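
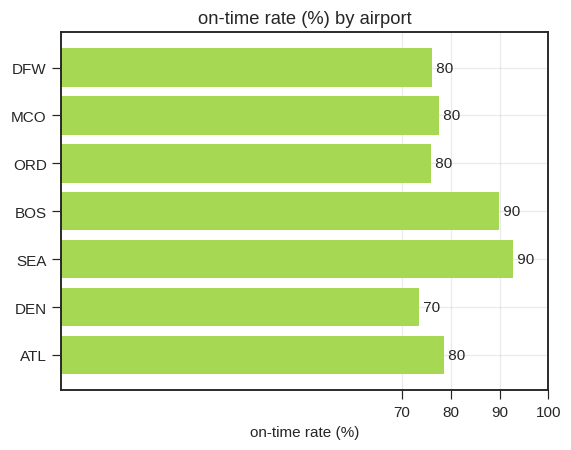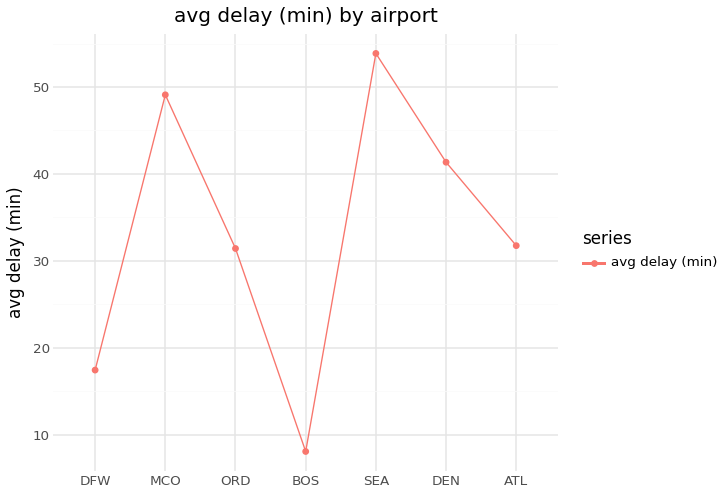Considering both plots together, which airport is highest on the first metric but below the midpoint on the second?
Chart 2 median avg delay (min) ≈ 30; below-median airports: DFW, ORD, BOS. Among those, BOS has the highest on-time rate (%) (≈ 90).

BOS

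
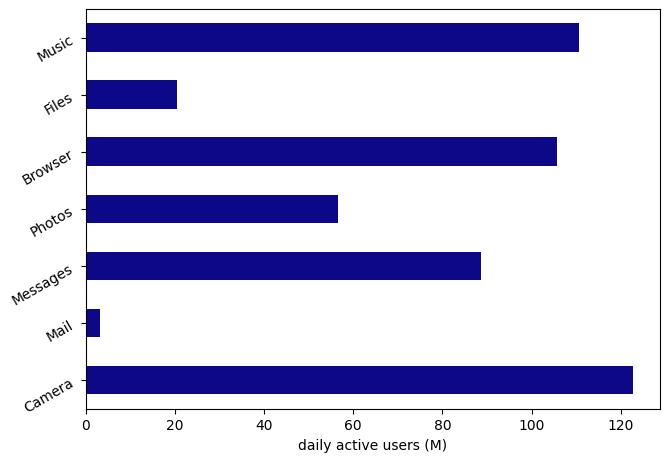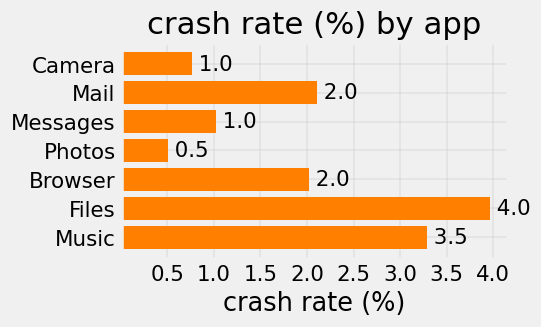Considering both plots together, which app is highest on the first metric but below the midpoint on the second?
Camera

Chart 2 median crash rate (%) ≈ 2; below-median apps: Camera, Messages, Photos. Among those, Camera has the highest daily active users (M) (≈ 120).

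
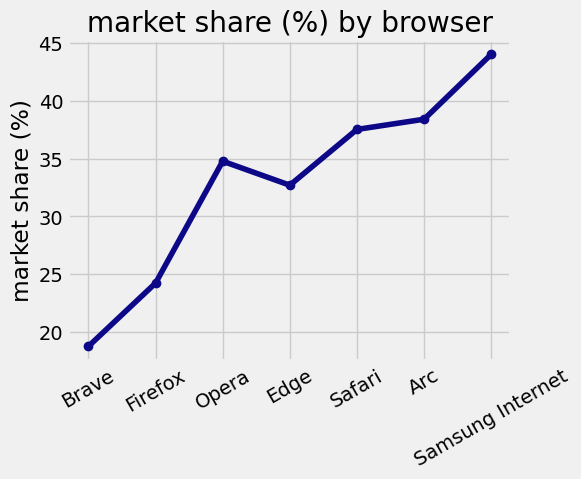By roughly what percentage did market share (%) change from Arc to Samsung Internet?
Arc ≈ 40, Samsung Internet ≈ 45; (45 − 40) / 40 ≈ +12.5%.

≈ +12.5%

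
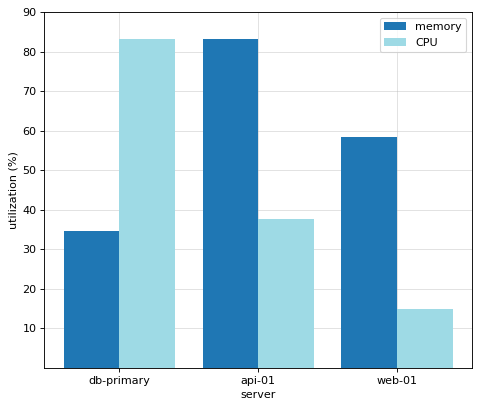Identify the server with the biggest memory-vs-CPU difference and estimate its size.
db-primary, ≈ 50 %

db-primary: memory ≈ 30, CPU ≈ 80 → gap ≈ 50. Next-largest (api-01) is only ≈ 40.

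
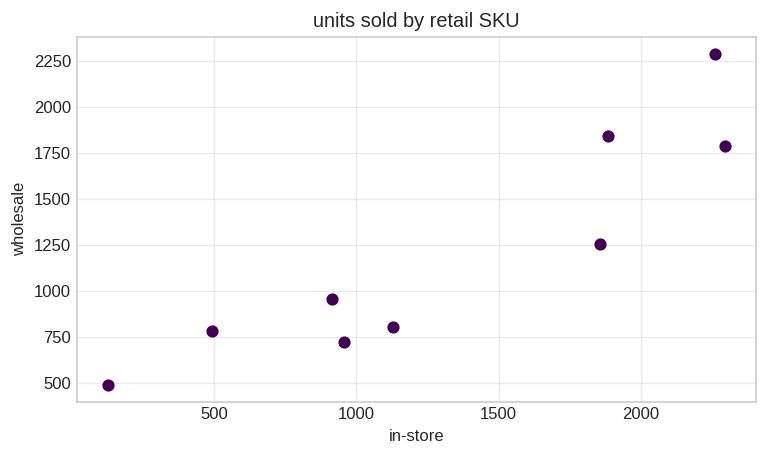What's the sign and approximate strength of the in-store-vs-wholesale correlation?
positive, strong

Points are positively correlated; strong (|r| ≈ 0.9).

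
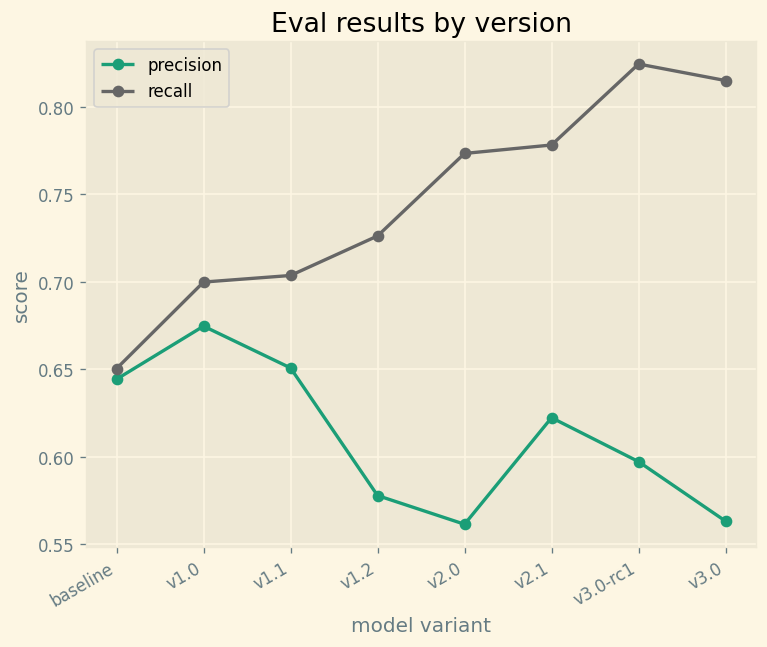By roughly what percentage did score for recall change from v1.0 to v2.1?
v1.0 ≈ 0.70, v2.1 ≈ 0.80; (0.80 − 0.70) / 0.70 ≈ +14.3%.

≈ +14.3%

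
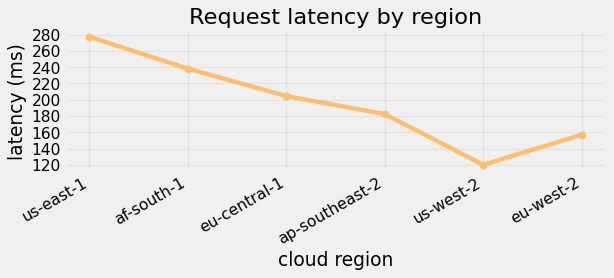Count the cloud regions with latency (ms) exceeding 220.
Above 220: us-east-1, af-south-1.

2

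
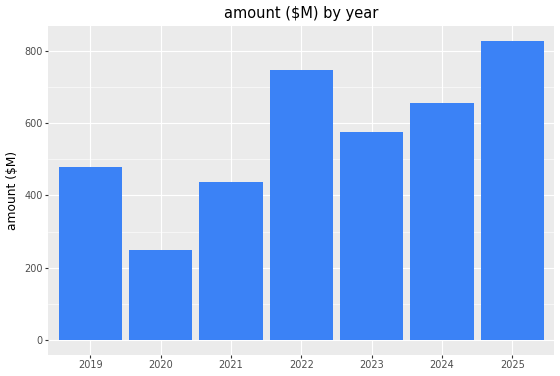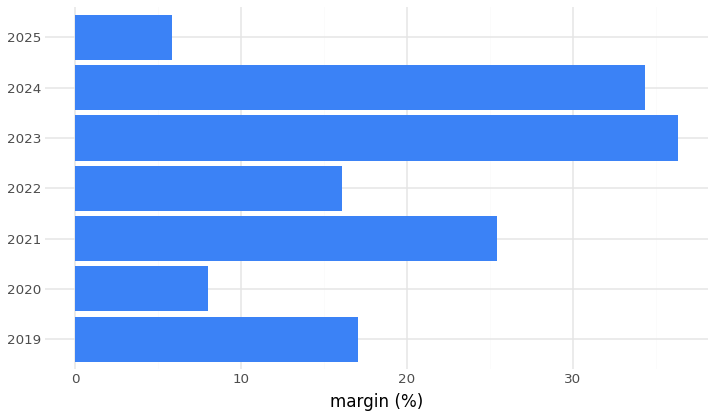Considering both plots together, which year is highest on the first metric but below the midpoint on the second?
2025

Chart 2 median margin (%) ≈ 15; below-median years: 2020, 2022, 2025. Among those, 2025 has the highest amount ($M) (≈ 800).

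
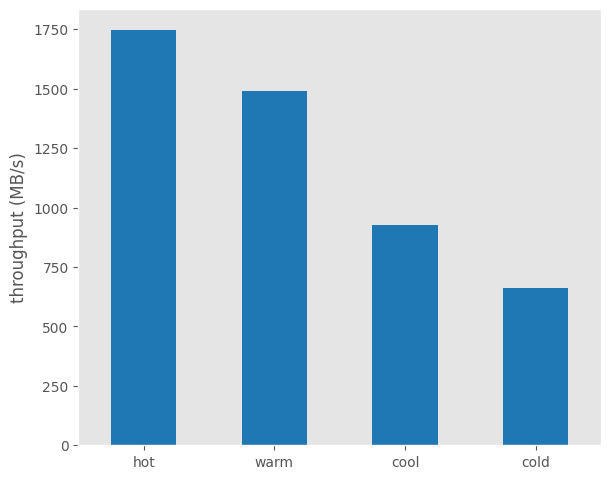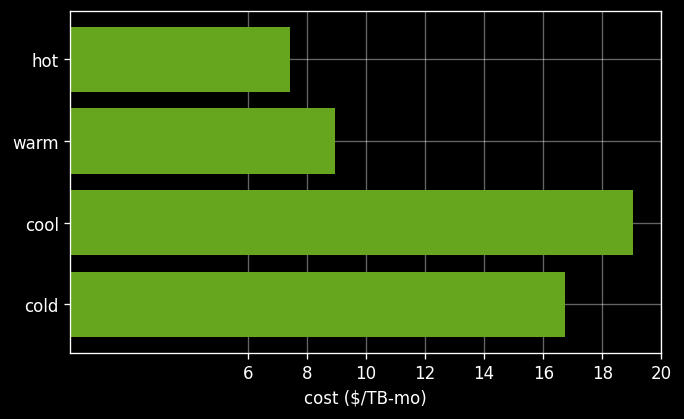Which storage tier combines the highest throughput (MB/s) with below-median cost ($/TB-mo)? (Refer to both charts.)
Chart 2 median cost ($/TB-mo) ≈ 12; below-median storage tiers: hot, warm. Among those, hot has the highest throughput (MB/s) (≈ 1800).

hot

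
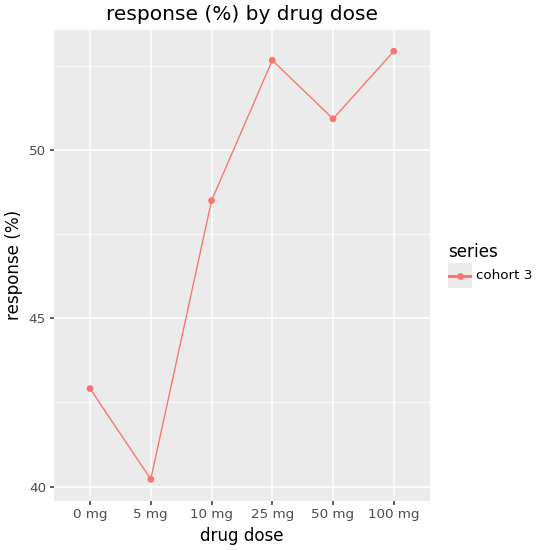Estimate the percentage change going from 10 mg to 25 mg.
10 mg ≈ 48, 25 mg ≈ 52; (52 − 48) / 48 ≈ +8.3%.

≈ +8.3%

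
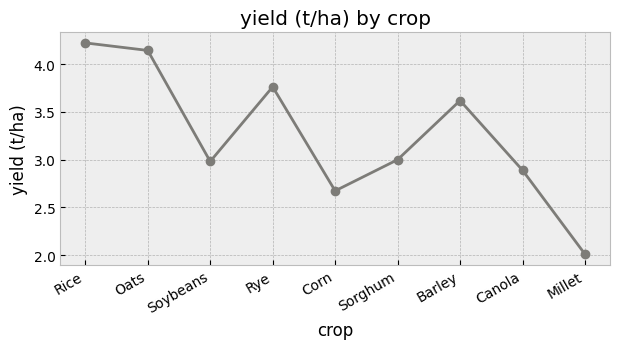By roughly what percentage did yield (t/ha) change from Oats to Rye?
≈ -9.5%

Oats ≈ 4.2, Rye ≈ 3.8; (3.8 − 4.2) / 4.2 ≈ -9.5%.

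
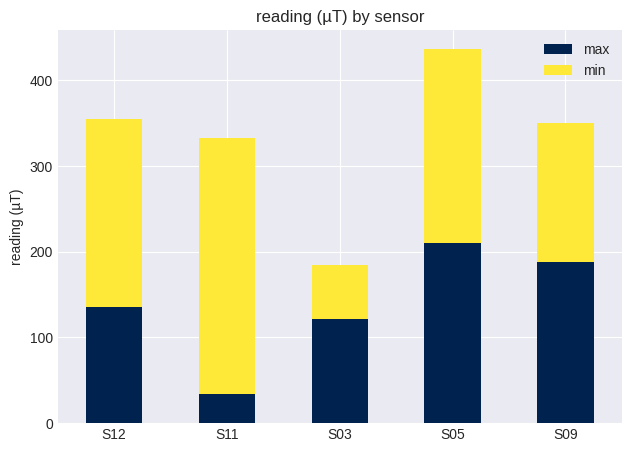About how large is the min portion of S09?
min top ≈ 350, bottom ≈ 200; segment ≈ 150.

≈ 150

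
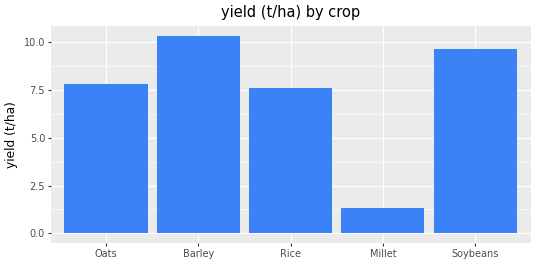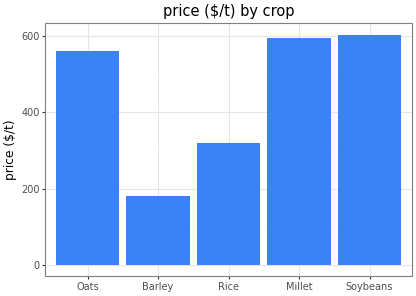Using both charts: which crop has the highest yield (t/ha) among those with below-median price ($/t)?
Chart 2 median price ($/t) ≈ 600; below-median crops: Barley, Rice. Among those, Barley has the highest yield (t/ha) (≈ 10).

Barley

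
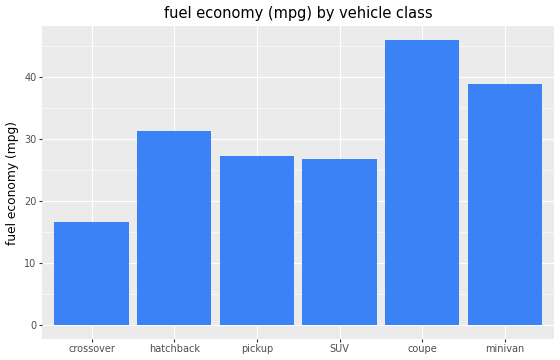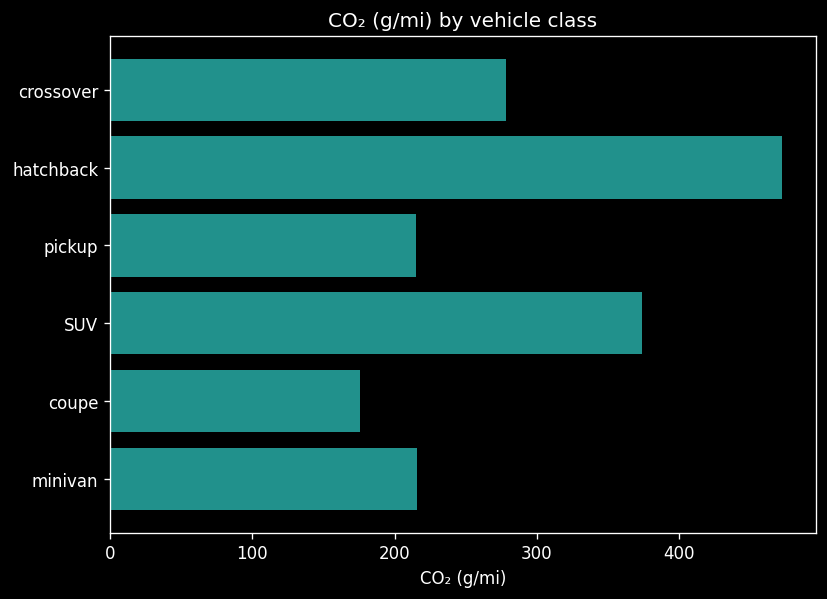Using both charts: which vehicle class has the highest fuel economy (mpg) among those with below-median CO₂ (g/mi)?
coupe

Chart 2 median CO₂ (g/mi) ≈ 250; below-median vehicle classes: pickup, coupe, minivan. Among those, coupe has the highest fuel economy (mpg) (≈ 45).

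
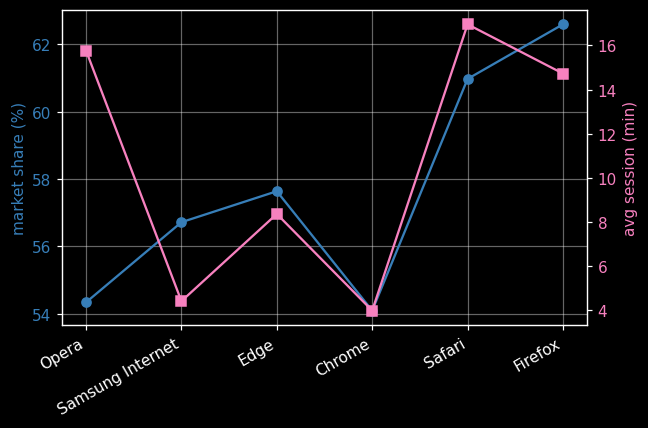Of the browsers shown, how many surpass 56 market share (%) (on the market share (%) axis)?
4

Above 56: Samsung Internet, Edge, Safari, Firefox.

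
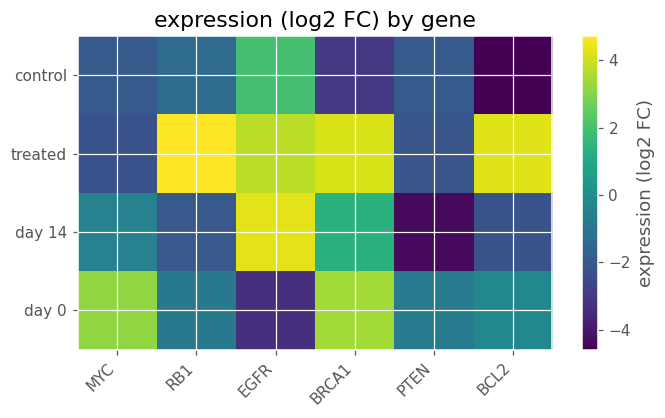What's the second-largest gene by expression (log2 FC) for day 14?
BRCA1

Top 3 for day 14: EGFR ≈ 4, BRCA1 ≈ 1, MYC ≈ 0.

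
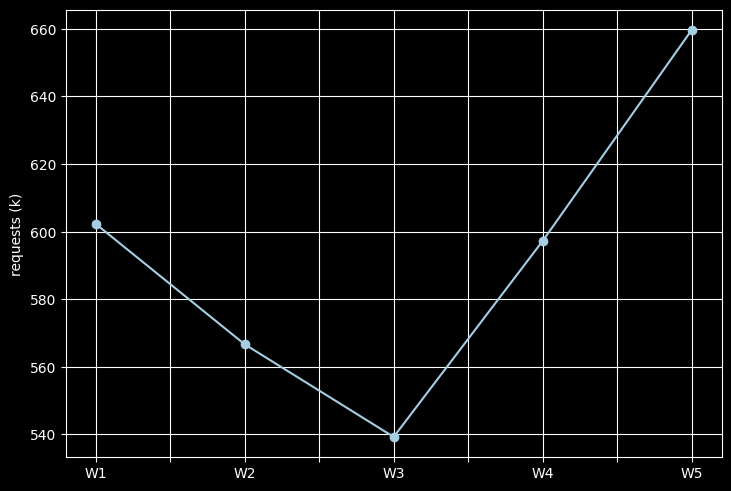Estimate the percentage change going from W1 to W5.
W1 ≈ 600, W5 ≈ 660; (660 − 600) / 600 ≈ +10%.

≈ +10%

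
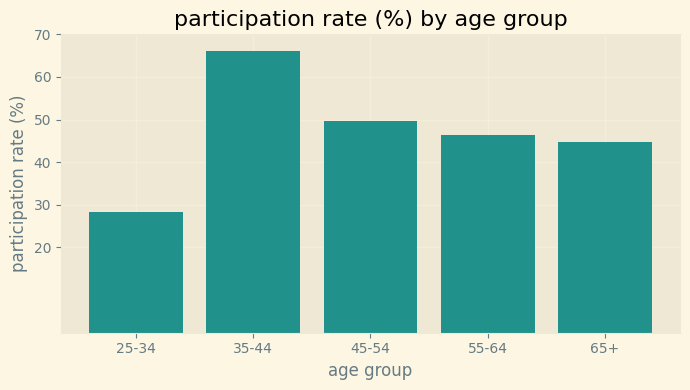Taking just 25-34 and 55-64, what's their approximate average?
(30 + 50) / 2 ≈ 40.

≈ 40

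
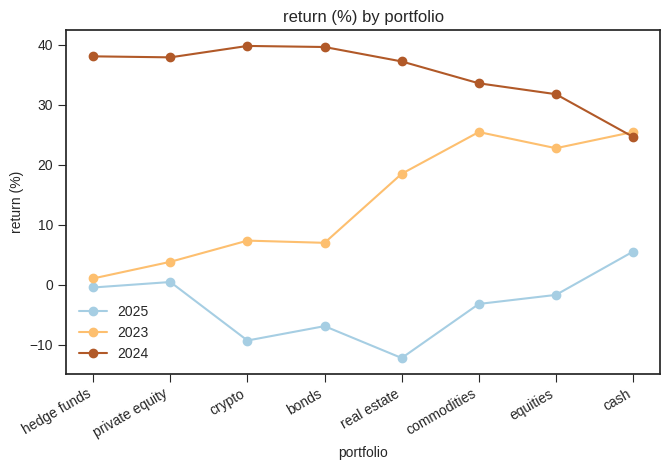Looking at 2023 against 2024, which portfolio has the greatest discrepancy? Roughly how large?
hedge funds, ≈ 40 %

hedge funds: 2023 ≈ 0, 2024 ≈ 40 → gap ≈ 40. Next-largest (private equity) is only ≈ 35.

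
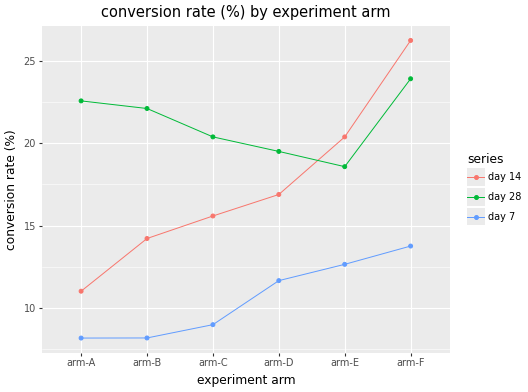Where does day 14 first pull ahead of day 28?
arm-D: day 14 ≈ 16 vs day 28 ≈ 20 (not yet); arm-E: day 14 ≈ 20 vs day 28 ≈ 18 (first crossover).

arm-E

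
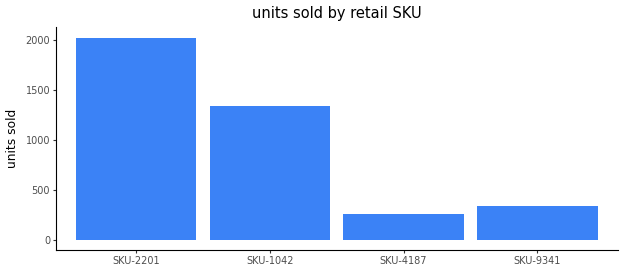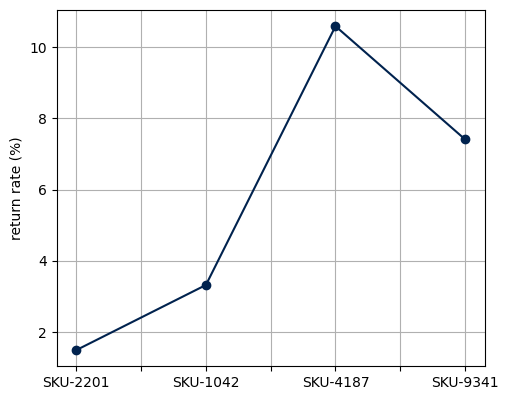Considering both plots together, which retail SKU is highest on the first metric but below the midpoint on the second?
SKU-2201

Chart 2 median return rate (%) ≈ 5; below-median retail SKUs: SKU-2201, SKU-1042. Among those, SKU-2201 has the highest units sold (≈ 2000).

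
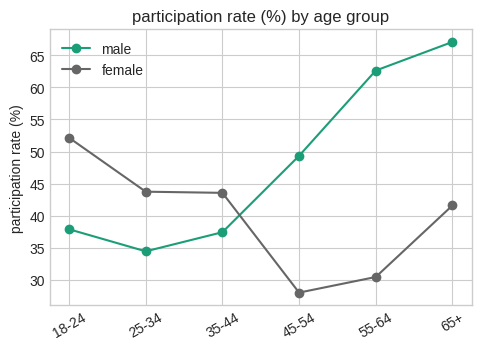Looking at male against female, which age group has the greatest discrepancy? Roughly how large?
55-64: male ≈ 65, female ≈ 30 → gap ≈ 35. Next-largest (65+) is only ≈ 25.

55-64, ≈ 35 %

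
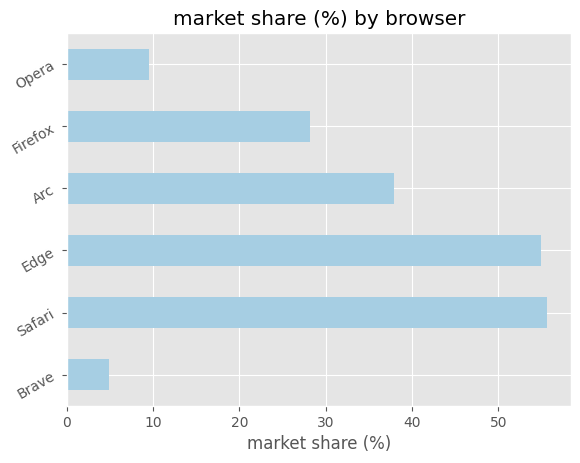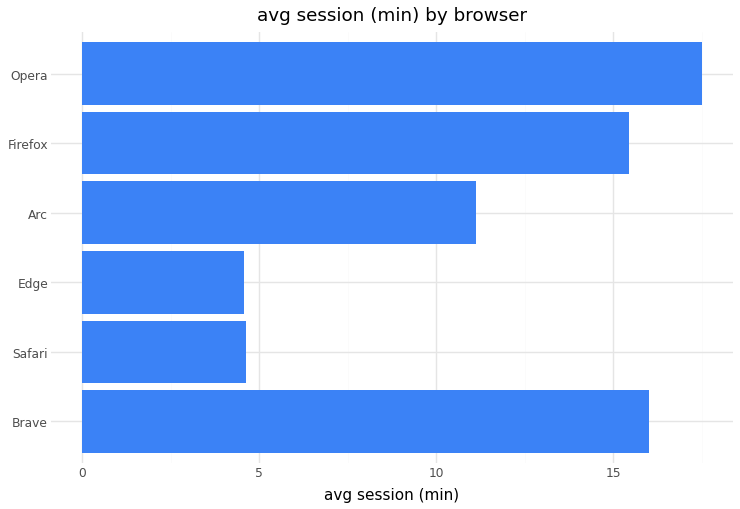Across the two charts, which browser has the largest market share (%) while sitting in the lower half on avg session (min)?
Chart 2 median avg session (min) ≈ 14; below-median browsers: Safari, Edge, Arc. Among those, Safari has the highest market share (%) (≈ 60).

Safari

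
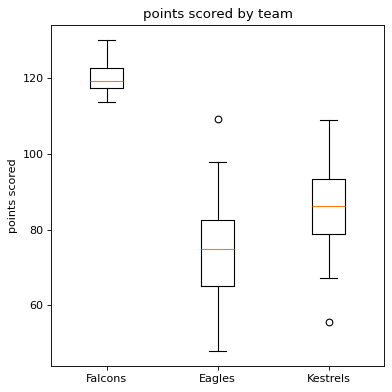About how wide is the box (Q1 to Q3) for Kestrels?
≈ 15

Q3 ≈ 95, Q1 ≈ 80; IQR ≈ 15.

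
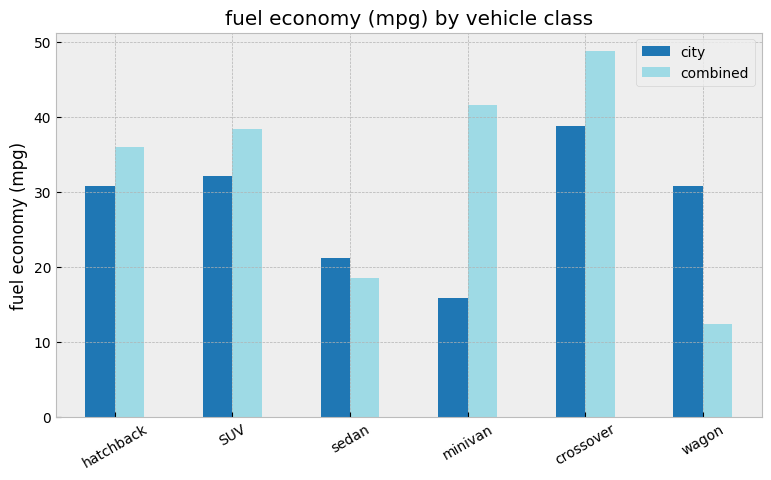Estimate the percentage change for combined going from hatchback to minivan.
hatchback ≈ 35, minivan ≈ 40; (40 − 35) / 35 ≈ +14.3%.

≈ +14.3%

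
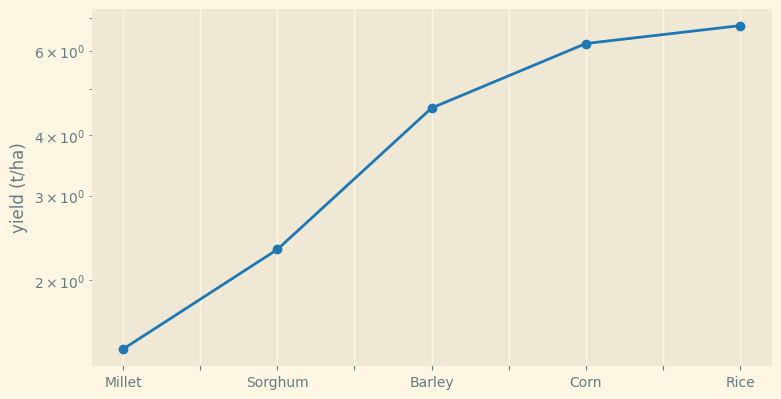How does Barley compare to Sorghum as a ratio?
Barley ≈ 4.5, Sorghum ≈ 2.5; 4.5/2.5 ≈ 1.8.

≈ 1.8×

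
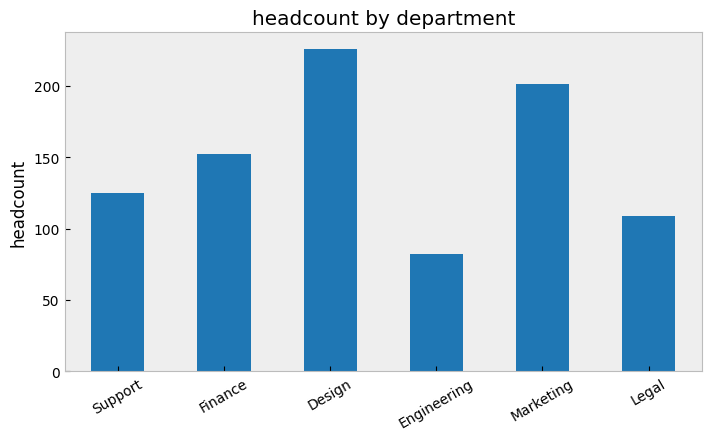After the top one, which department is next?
Top 3: Design ≈ 220, Marketing ≈ 200, Finance ≈ 160.

Marketing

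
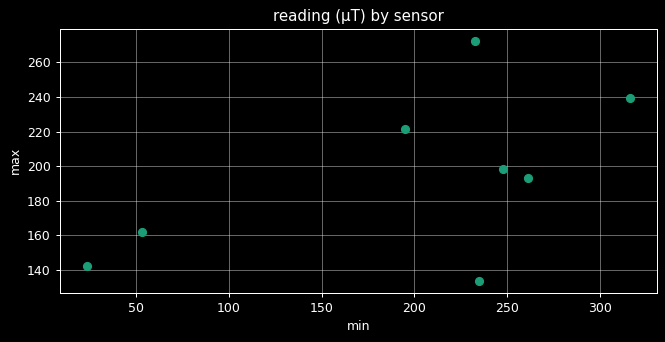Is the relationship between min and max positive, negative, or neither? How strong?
Points are positively correlated; moderate (|r| ≈ 0.6).

positive, moderate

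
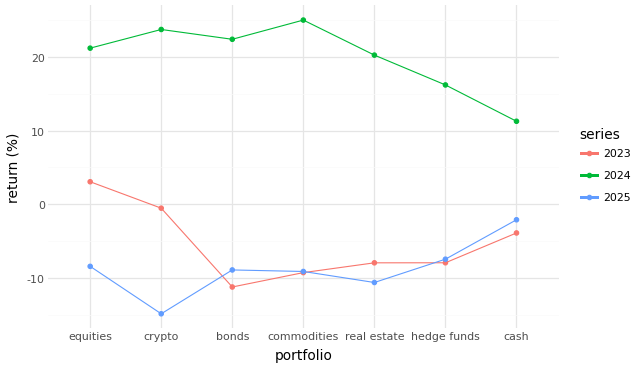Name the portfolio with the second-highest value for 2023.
crypto

Top 3 for 2023: equities ≈ 5, crypto ≈ 0, cash ≈ -5.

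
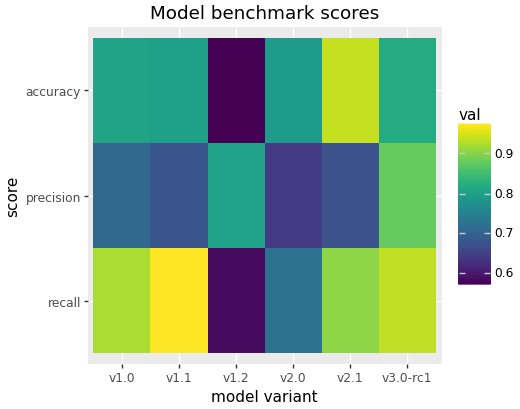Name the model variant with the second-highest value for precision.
Top 3 for precision: v3.0-rc1 ≈ 0.90, v1.2 ≈ 0.80, v1.0 ≈ 0.70.

v1.2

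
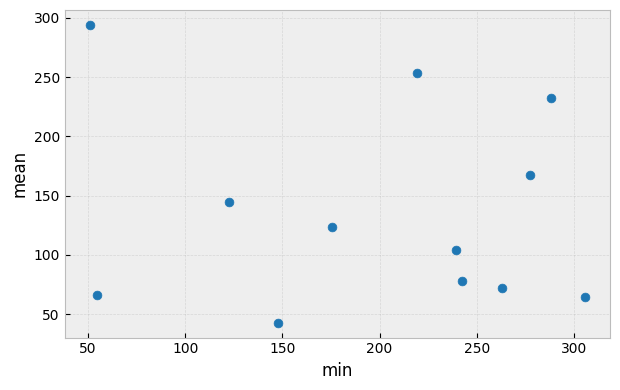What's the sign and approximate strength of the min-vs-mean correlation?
Points are roughly uncorrelated; weak (|r| ≈ 0.1).

no clear correlation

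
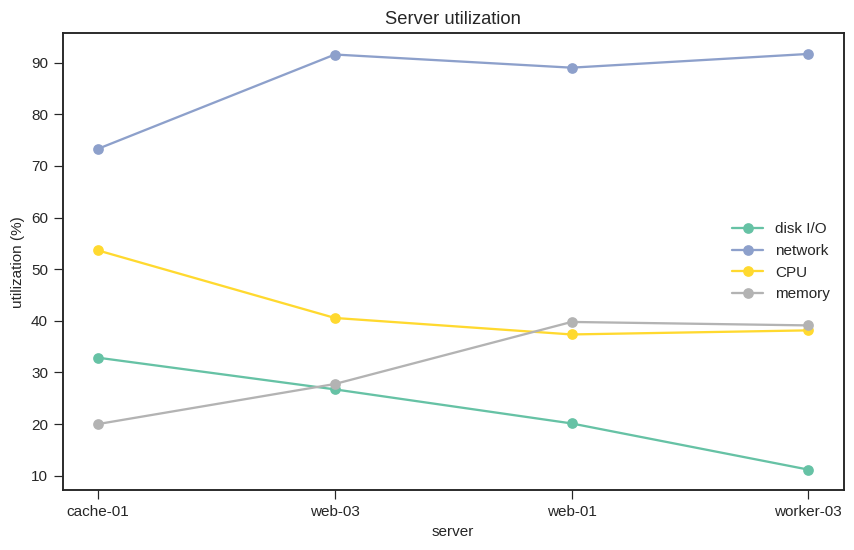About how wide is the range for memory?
≈ 20

Max web-01 ≈ 40, min cache-01 ≈ 20; range ≈ 20.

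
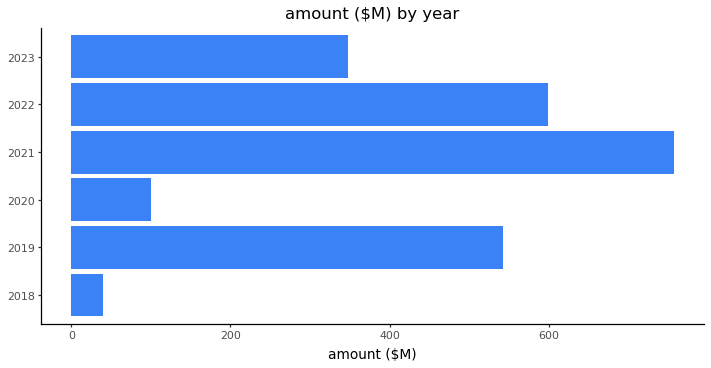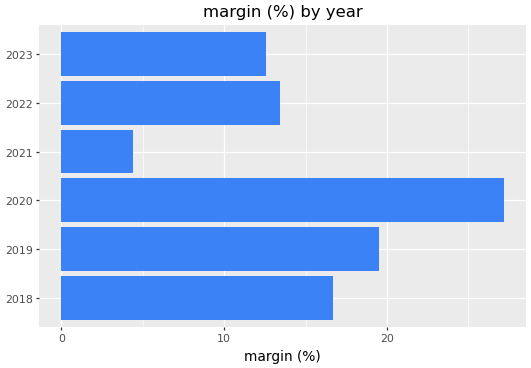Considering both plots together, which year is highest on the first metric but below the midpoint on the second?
2021

Chart 2 median margin (%) ≈ 15; below-median years: 2021, 2022, 2023. Among those, 2021 has the highest amount ($M) (≈ 800).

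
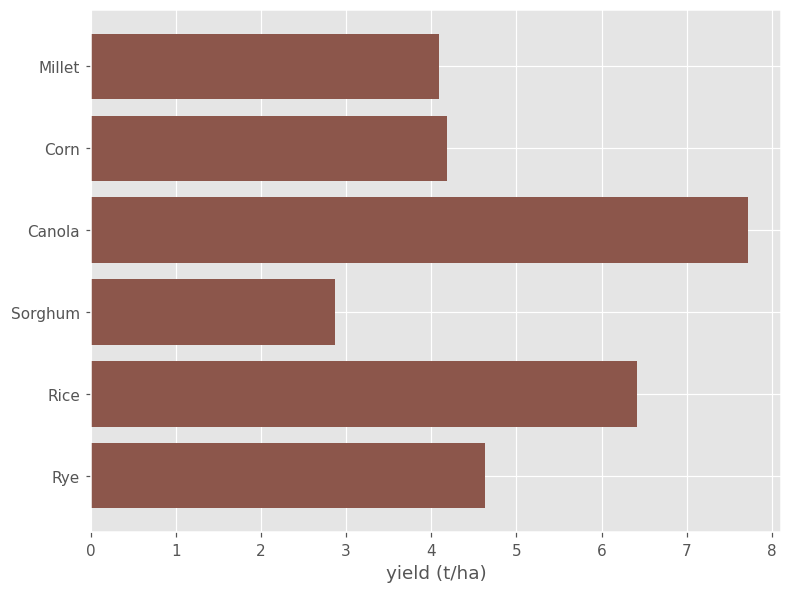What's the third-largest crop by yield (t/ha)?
Top 4: Canola ≈ 8, Rice ≈ 6, Rye ≈ 5, Corn ≈ 4.

Rye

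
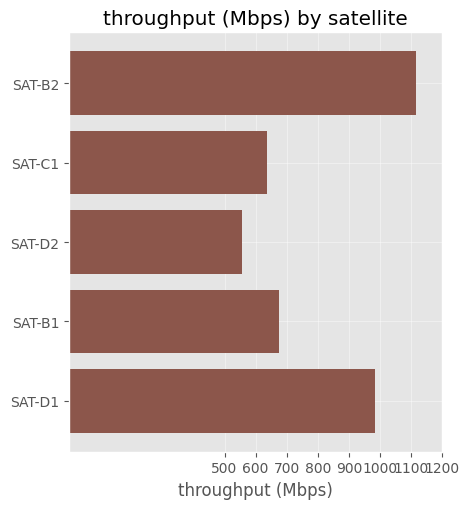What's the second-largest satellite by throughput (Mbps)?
Top 3: SAT-B2 ≈ 1100, SAT-D1 ≈ 1000, SAT-B1 ≈ 700.

SAT-D1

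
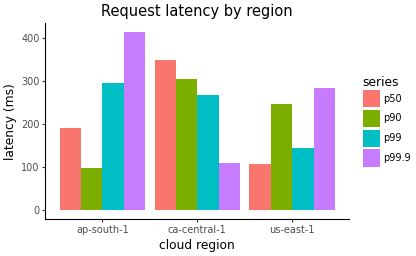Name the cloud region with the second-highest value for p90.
Top 3 for p90: ca-central-1 ≈ 300, us-east-1 ≈ 250, ap-south-1 ≈ 100.

us-east-1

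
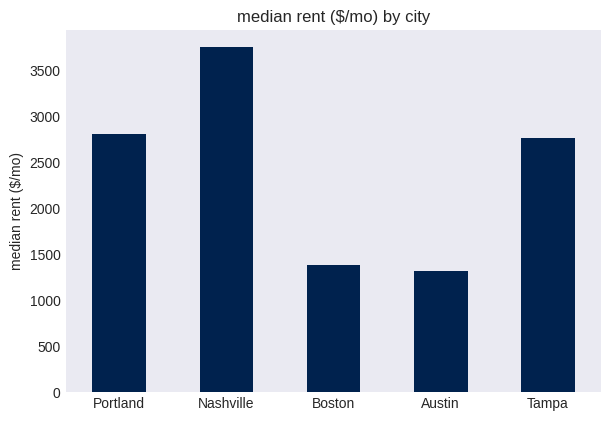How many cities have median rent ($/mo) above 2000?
Above 2000: Portland, Nashville, Tampa.

3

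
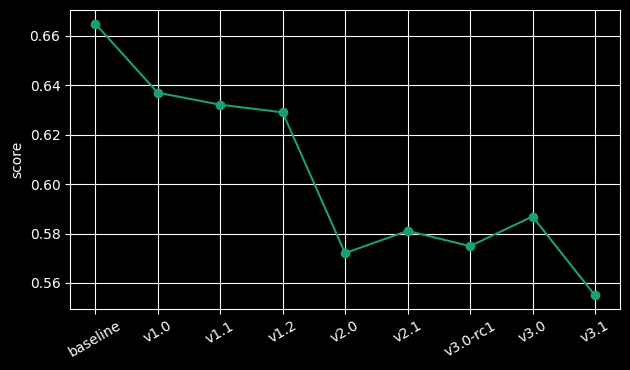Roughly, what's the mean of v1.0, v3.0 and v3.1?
≈ 0.59

(0.64 + 0.59 + 0.55) / 3 ≈ 0.59.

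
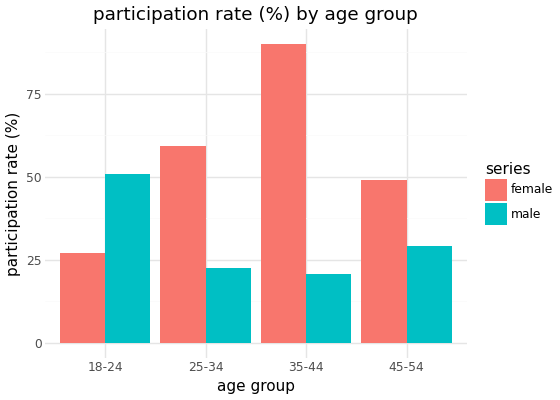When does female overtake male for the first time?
18-24: female ≈ 30 vs male ≈ 50 (not yet); 25-34: female ≈ 60 vs male ≈ 20 (first crossover).

25-34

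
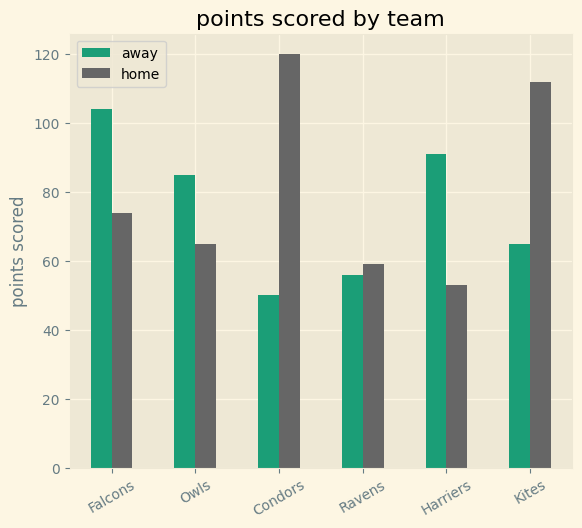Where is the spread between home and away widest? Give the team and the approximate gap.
Condors: home ≈ 120, away ≈ 50 → gap ≈ 70. Next-largest (Kites) is only ≈ 50.

Condors, ≈ 70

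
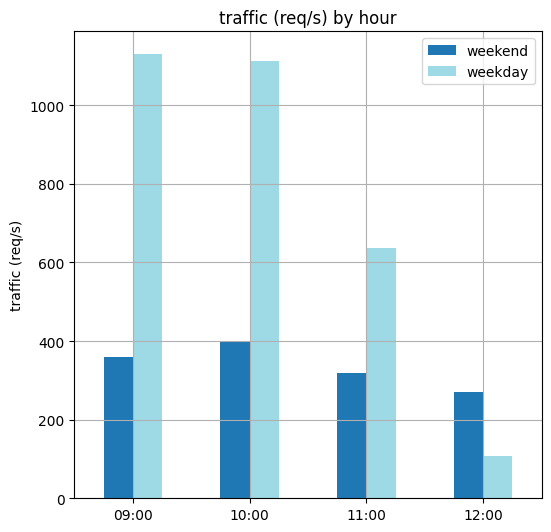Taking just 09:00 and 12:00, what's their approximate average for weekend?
(400 + 300) / 2 ≈ 350.

≈ 350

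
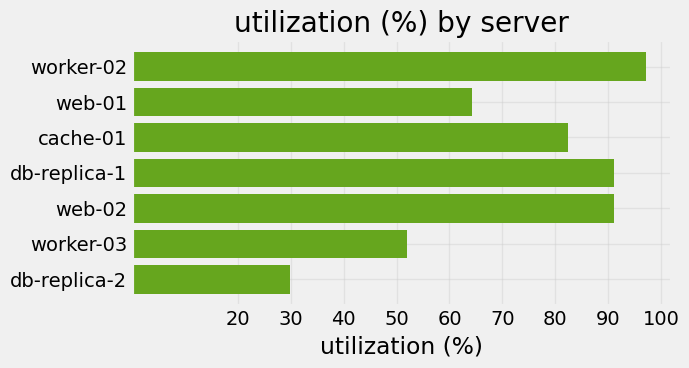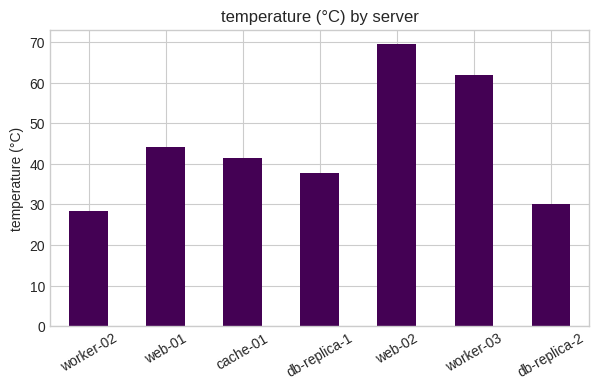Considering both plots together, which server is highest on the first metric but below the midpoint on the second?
Chart 2 median temperature (°C) ≈ 40; below-median servers: worker-02, db-replica-1, db-replica-2. Among those, worker-02 has the highest utilization (%) (≈ 100).

worker-02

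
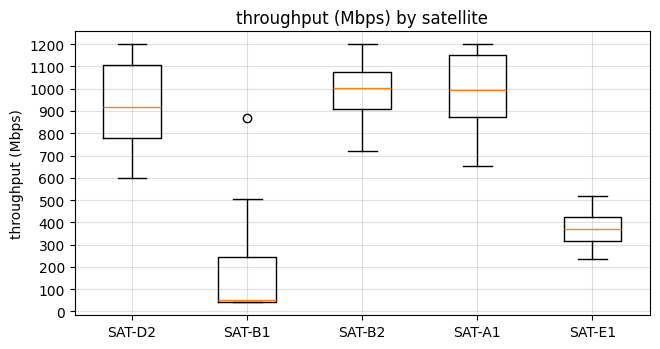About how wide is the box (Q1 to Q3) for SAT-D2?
Q3 ≈ 1100, Q1 ≈ 800; IQR ≈ 300.

≈ 300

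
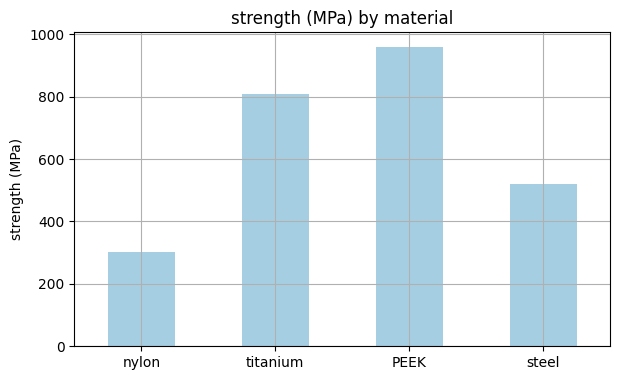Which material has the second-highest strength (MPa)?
titanium

Top 3: PEEK ≈ 1000, titanium ≈ 800, steel ≈ 500.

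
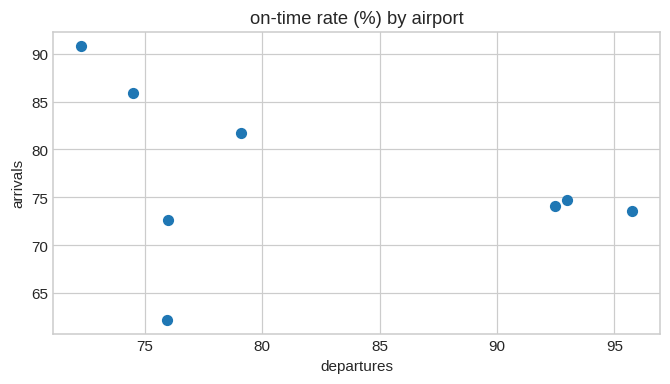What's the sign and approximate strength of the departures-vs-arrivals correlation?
Points are negatively correlated; weak (|r| ≈ 0.3).

negative, weak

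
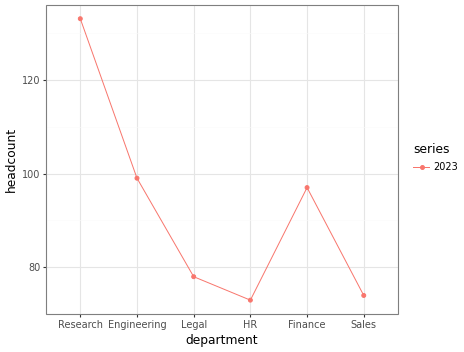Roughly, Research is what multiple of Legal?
Research ≈ 135, Legal ≈ 80; 135/80 ≈ 1.69.

≈ 1.69×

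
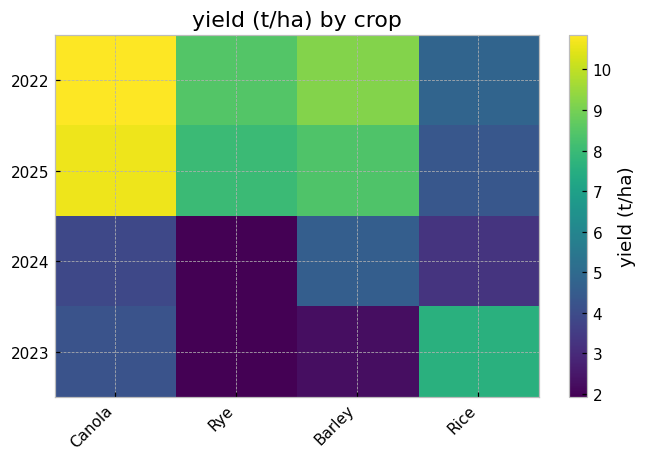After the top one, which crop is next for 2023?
Canola

Top 3 for 2023: Rice ≈ 8, Canola ≈ 4, Barley ≈ 2.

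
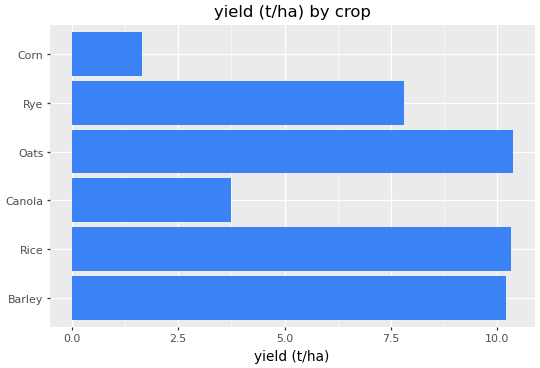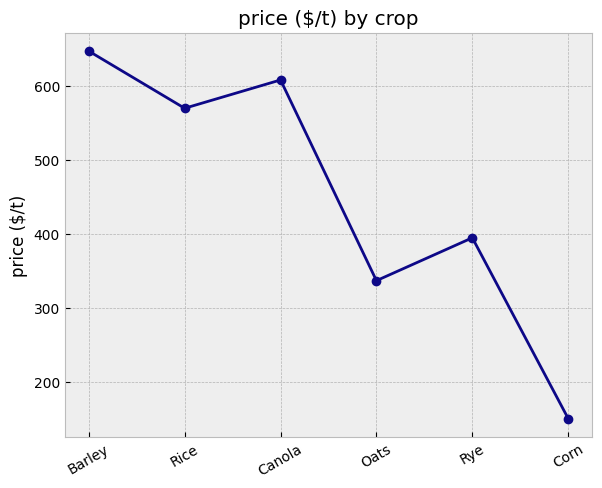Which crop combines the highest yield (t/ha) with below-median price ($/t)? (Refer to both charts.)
Chart 2 median price ($/t) ≈ 500; below-median crops: Oats, Rye, Corn. Among those, Oats has the highest yield (t/ha) (≈ 10).

Oats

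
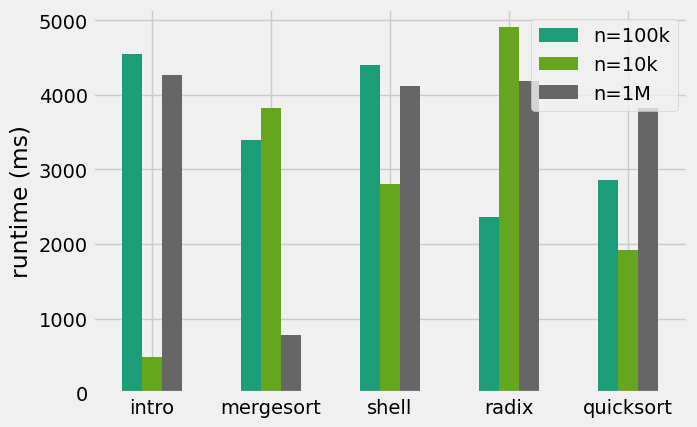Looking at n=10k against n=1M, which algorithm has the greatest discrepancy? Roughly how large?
intro, ≈ 4000 ms

intro: n=10k ≈ 500, n=1M ≈ 4500 → gap ≈ 4000. Next-largest (mergesort) is only ≈ 3000.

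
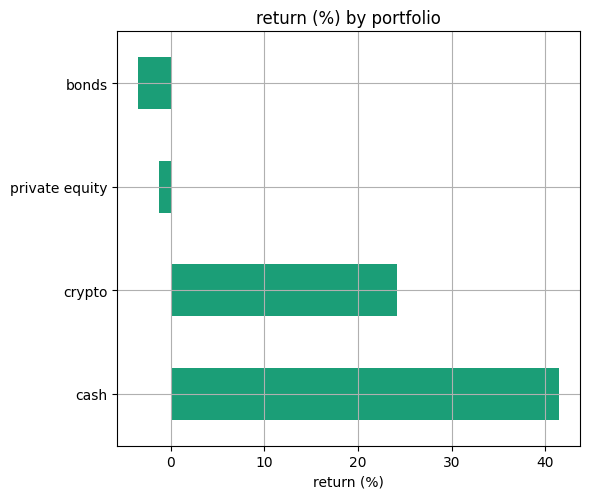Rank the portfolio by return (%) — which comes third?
private equity

Top 4: cash ≈ 40, crypto ≈ 25, private equity ≈ 0, bonds ≈ -5.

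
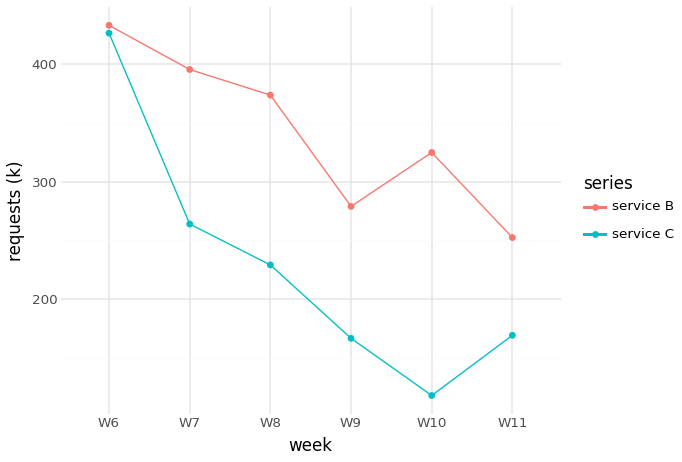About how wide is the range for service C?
≈ 350

Max W6 ≈ 450, min W10 ≈ 100; range ≈ 350.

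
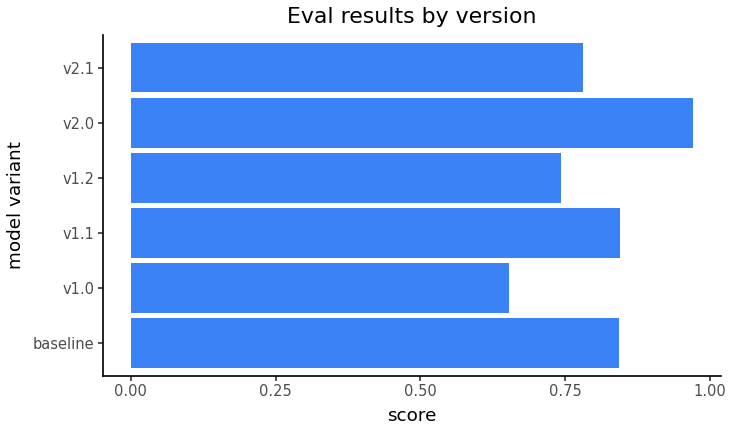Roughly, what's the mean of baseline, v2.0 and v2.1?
(0.8 + 1.0 + 0.8) / 3 ≈ 0.87.

≈ 0.87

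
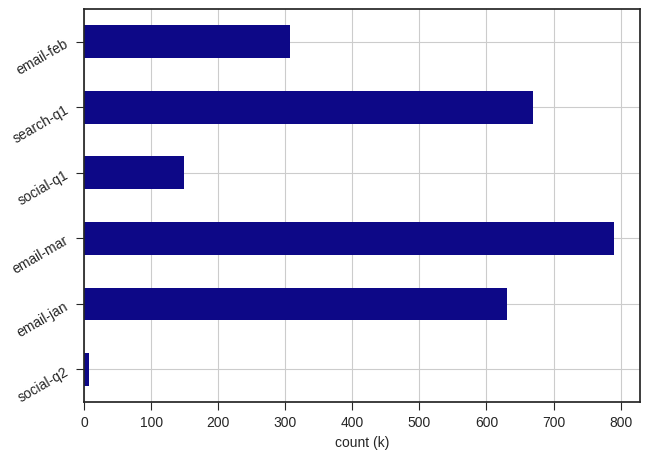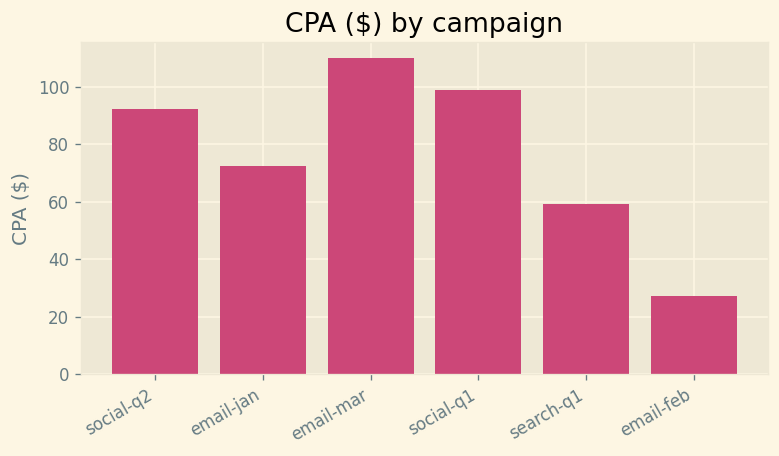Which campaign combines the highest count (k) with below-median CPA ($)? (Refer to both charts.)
search-q1

Chart 2 median CPA ($) ≈ 80; below-median campaigns: email-jan, search-q1, email-feb. Among those, search-q1 has the highest count (k) (≈ 700).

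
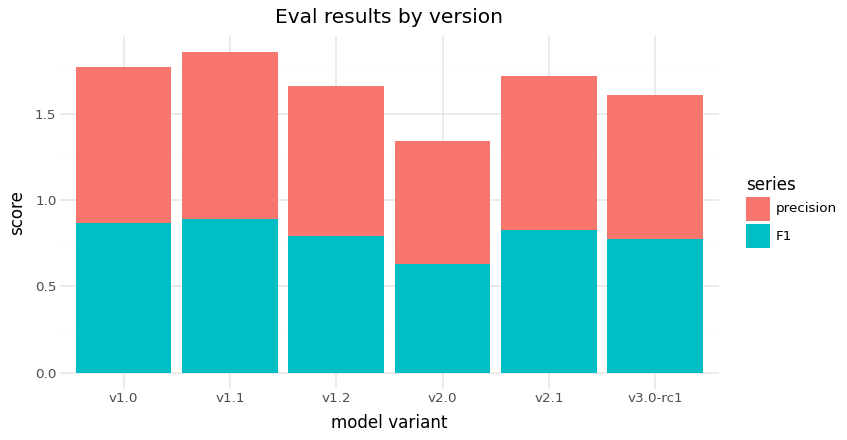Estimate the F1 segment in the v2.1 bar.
≈ 0.8

F1 top ≈ 0.8, bottom ≈ 0.0; segment ≈ 0.8.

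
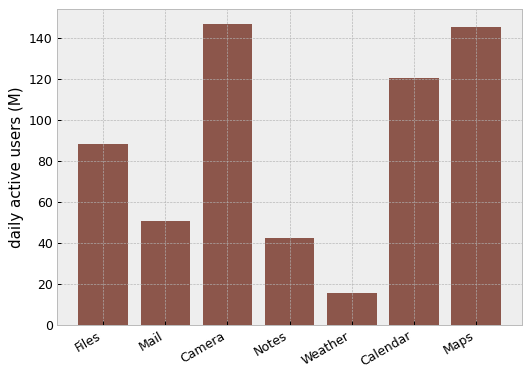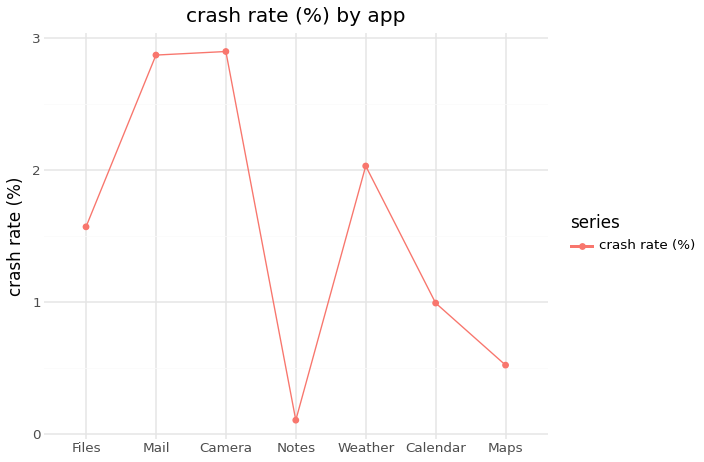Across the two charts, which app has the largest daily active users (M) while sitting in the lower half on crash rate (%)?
Chart 2 median crash rate (%) ≈ 1.5; below-median apps: Notes, Calendar, Maps. Among those, Maps has the highest daily active users (M) (≈ 140).

Maps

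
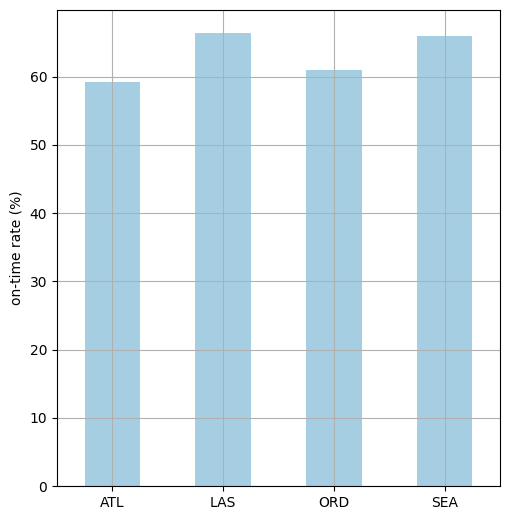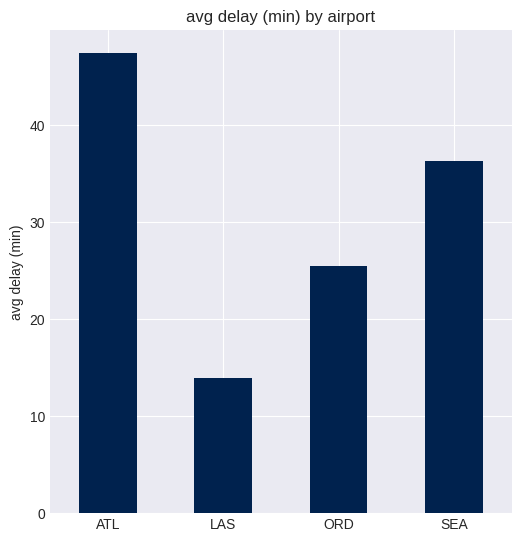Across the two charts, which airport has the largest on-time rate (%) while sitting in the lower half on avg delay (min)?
LAS

Chart 2 median avg delay (min) ≈ 30; below-median airports: LAS, ORD. Among those, LAS has the highest on-time rate (%) (≈ 70).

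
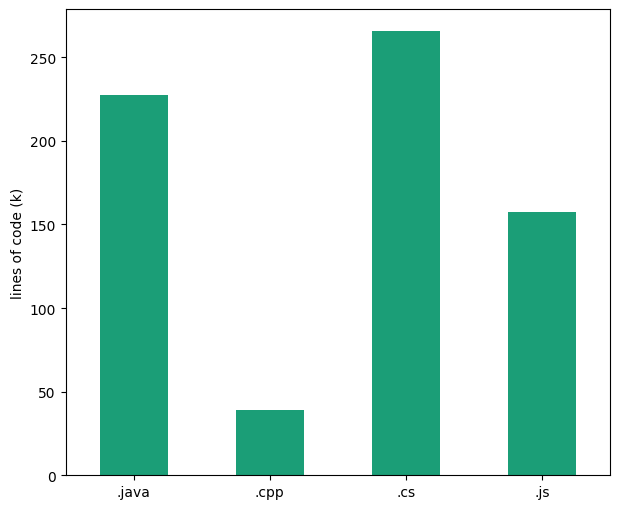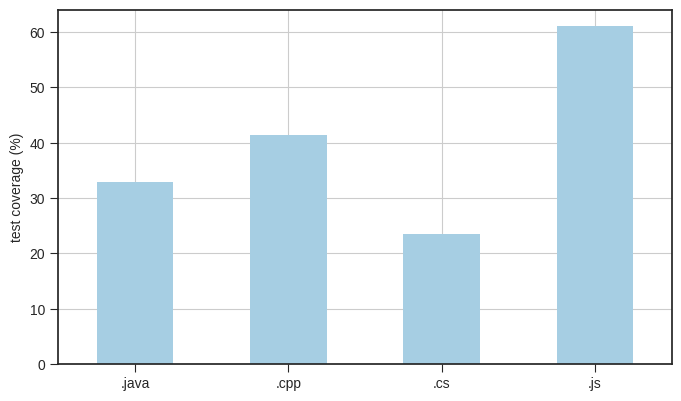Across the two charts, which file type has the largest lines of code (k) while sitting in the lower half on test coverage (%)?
Chart 2 median test coverage (%) ≈ 40; below-median file types: .java, .cs. Among those, .cs has the highest lines of code (k) (≈ 275).

.cs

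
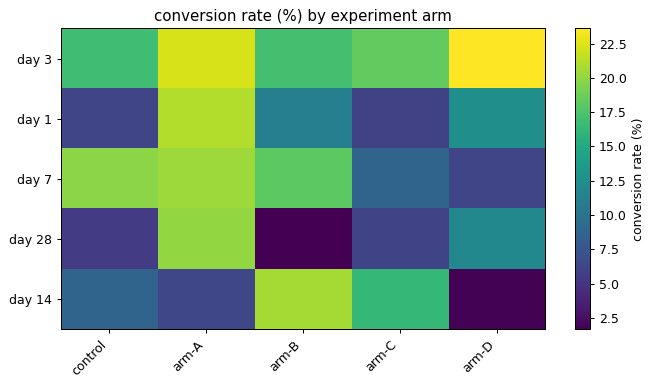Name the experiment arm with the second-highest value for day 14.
arm-C

Top 3 for day 14: arm-B ≈ 20, arm-C ≈ 16, control ≈ 8.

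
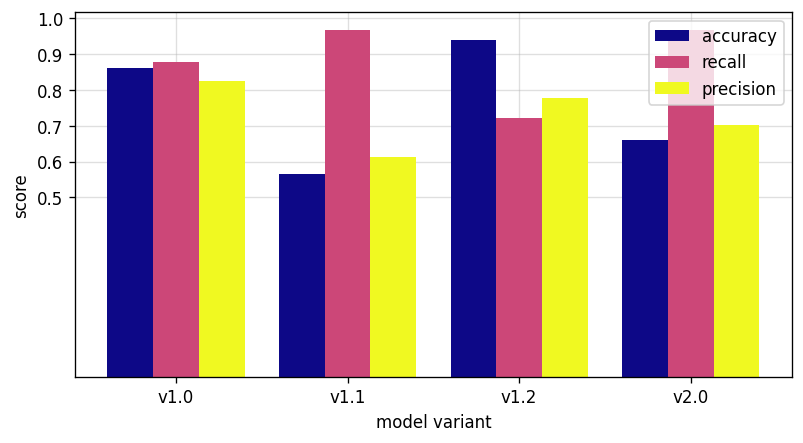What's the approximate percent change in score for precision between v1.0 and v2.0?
≈ -12.5%

v1.0 ≈ 0.8, v2.0 ≈ 0.7; (0.7 − 0.8) / 0.8 ≈ -12.5%.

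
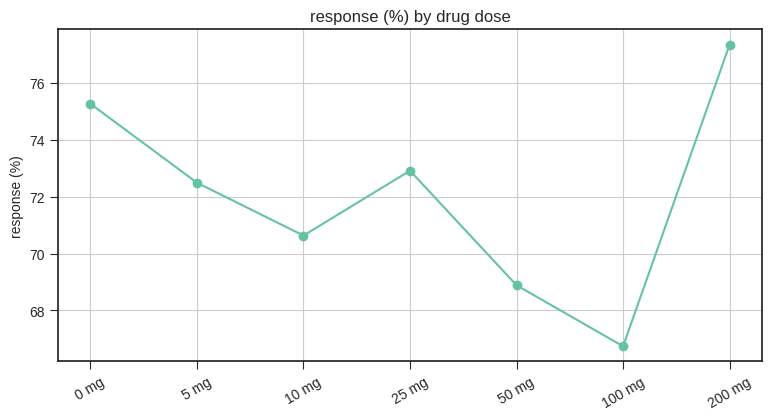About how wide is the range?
Max 200 mg ≈ 77, min 100 mg ≈ 67; range ≈ 10.

≈ 10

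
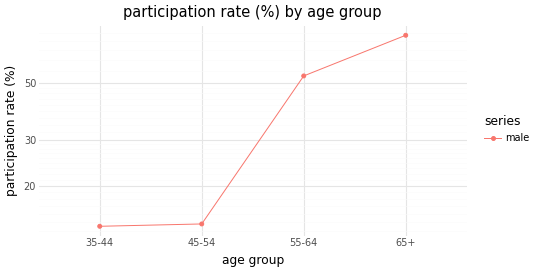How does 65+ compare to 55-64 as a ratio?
≈ 1.6×

65+ ≈ 80, 55-64 ≈ 50; 80/50 ≈ 1.6.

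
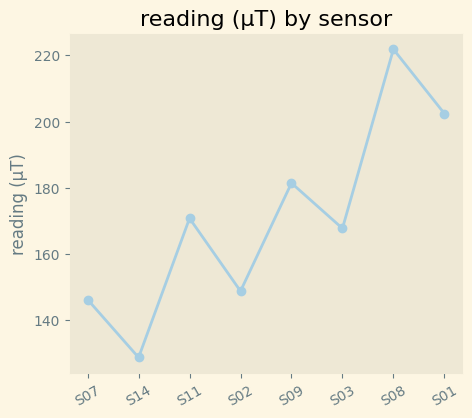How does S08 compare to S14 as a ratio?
≈ 1.69×

S08 ≈ 220, S14 ≈ 130; 220/130 ≈ 1.69.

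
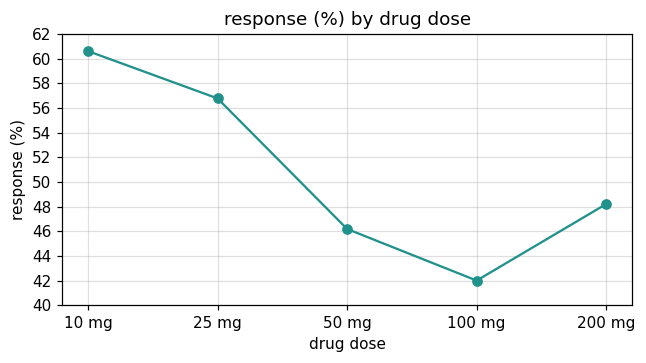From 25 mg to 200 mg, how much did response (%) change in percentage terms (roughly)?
25 mg ≈ 56, 200 mg ≈ 48; (48 − 56) / 56 ≈ -14.3%.

≈ -14.3%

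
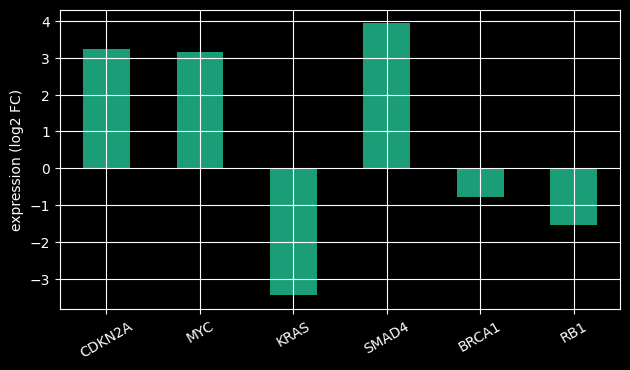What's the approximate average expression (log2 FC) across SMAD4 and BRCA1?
≈ 2

(4 + -1) / 2 ≈ 2.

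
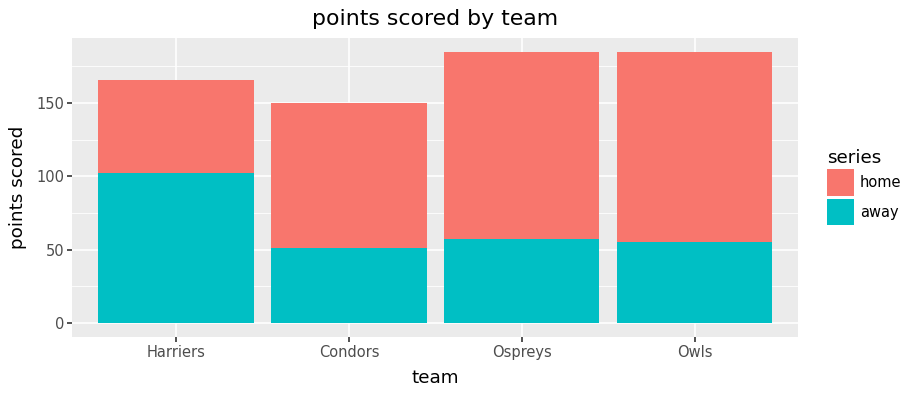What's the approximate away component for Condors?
away top ≈ 60, bottom ≈ 0; segment ≈ 60.

≈ 60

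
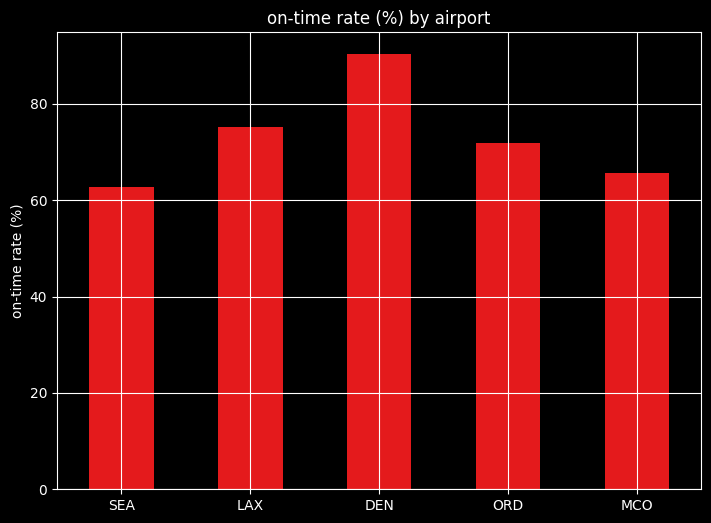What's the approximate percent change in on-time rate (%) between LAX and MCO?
≈ -12.5%

LAX ≈ 80, MCO ≈ 70; (70 − 80) / 80 ≈ -12.5%.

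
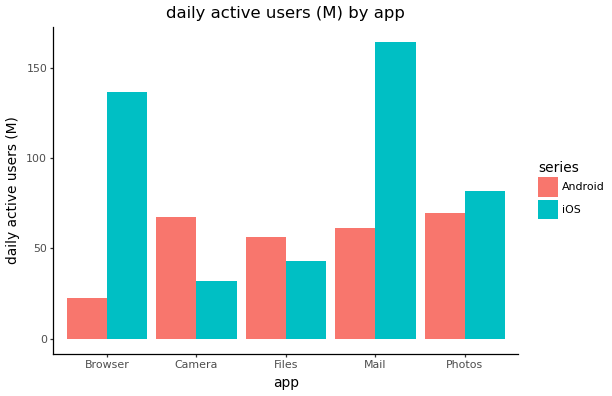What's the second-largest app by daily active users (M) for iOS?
Top 3 for iOS: Mail ≈ 160, Browser ≈ 140, Photos ≈ 80.

Browser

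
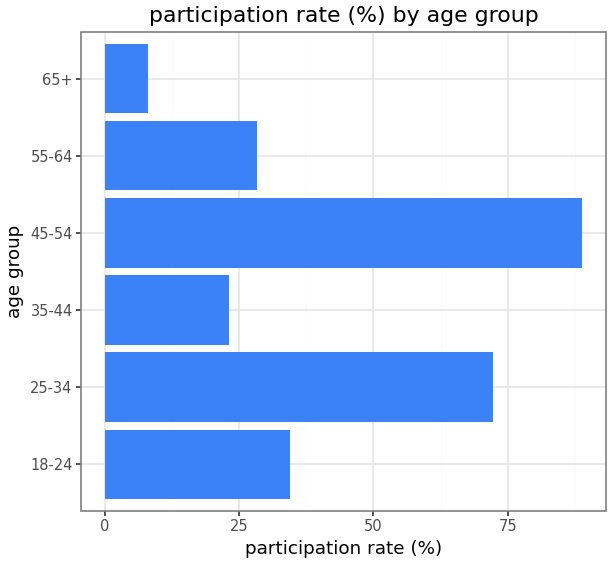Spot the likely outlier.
45-54

45-54 ≈ 90; the rest sit between ≈ 10 and ≈ 70.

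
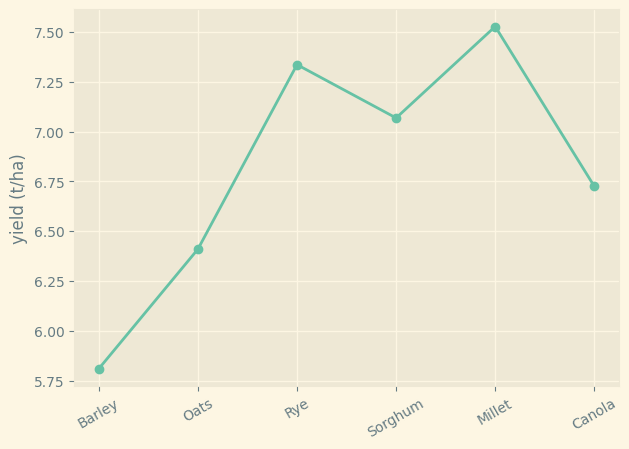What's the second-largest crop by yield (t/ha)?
Rye

Top 3: Millet ≈ 7.6, Rye ≈ 7.4, Sorghum ≈ 7.0.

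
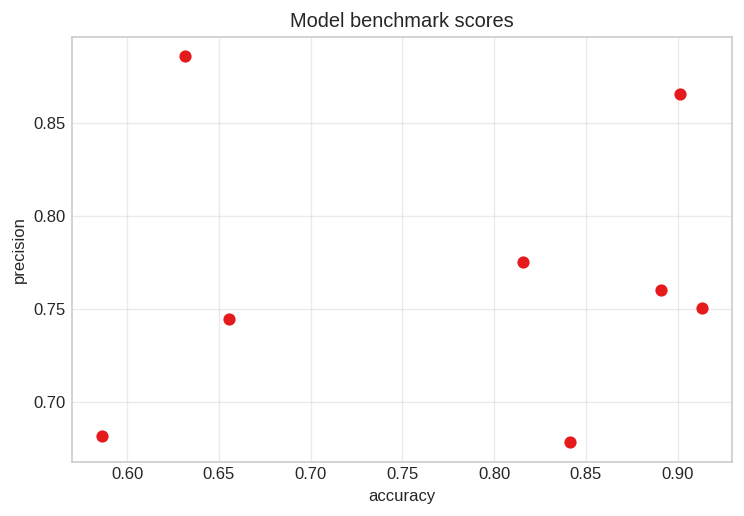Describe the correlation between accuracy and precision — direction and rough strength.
Points are roughly uncorrelated; weak (|r| ≈ 0.1).

no clear correlation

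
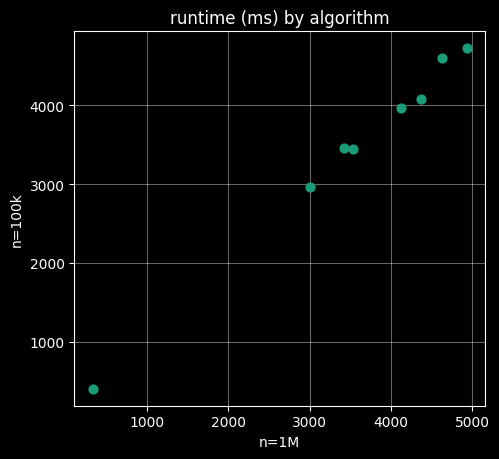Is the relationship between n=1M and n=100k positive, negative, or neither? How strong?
Points are positively correlated; strong (|r| ≈ 1.0).

positive, strong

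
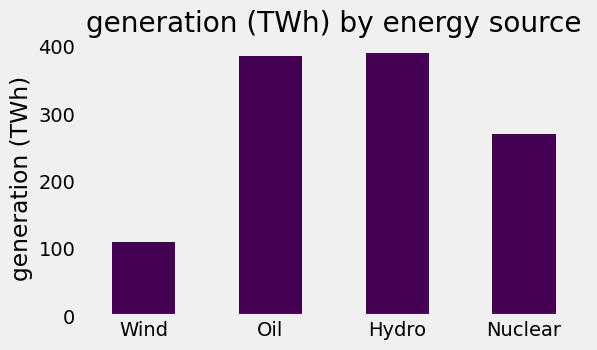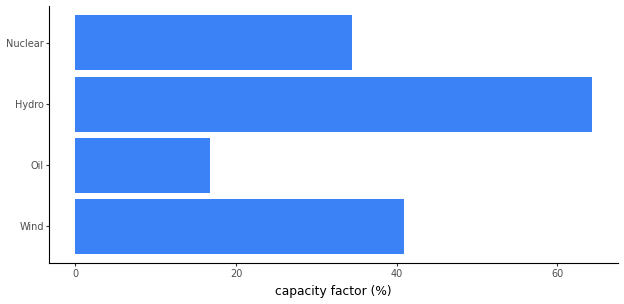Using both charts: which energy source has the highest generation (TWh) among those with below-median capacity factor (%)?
Oil

Chart 2 median capacity factor (%) ≈ 40; below-median energy sources: Oil, Nuclear. Among those, Oil has the highest generation (TWh) (≈ 400).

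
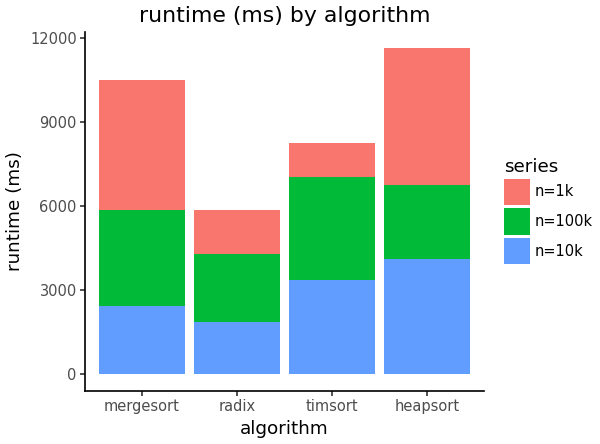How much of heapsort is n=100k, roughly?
≈ 3000

n=100k top ≈ 7000, bottom ≈ 4000; segment ≈ 3000.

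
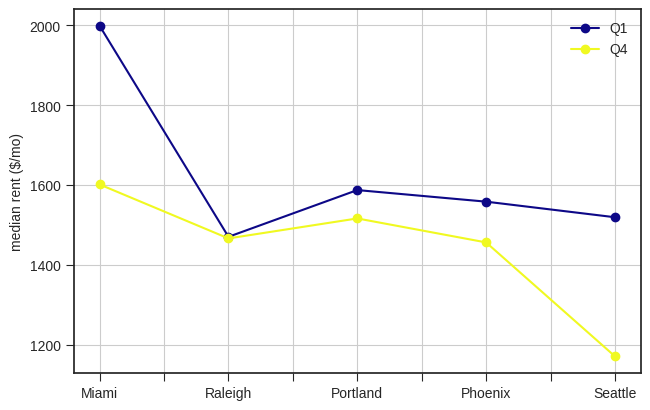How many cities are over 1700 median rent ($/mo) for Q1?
Above 1700: Miami.

1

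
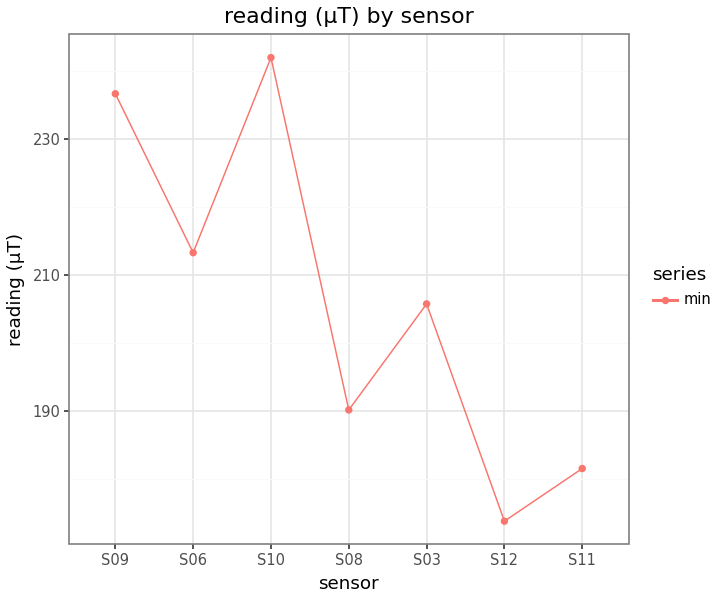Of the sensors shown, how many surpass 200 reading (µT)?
Above 200: S09, S06, S10, S03.

4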